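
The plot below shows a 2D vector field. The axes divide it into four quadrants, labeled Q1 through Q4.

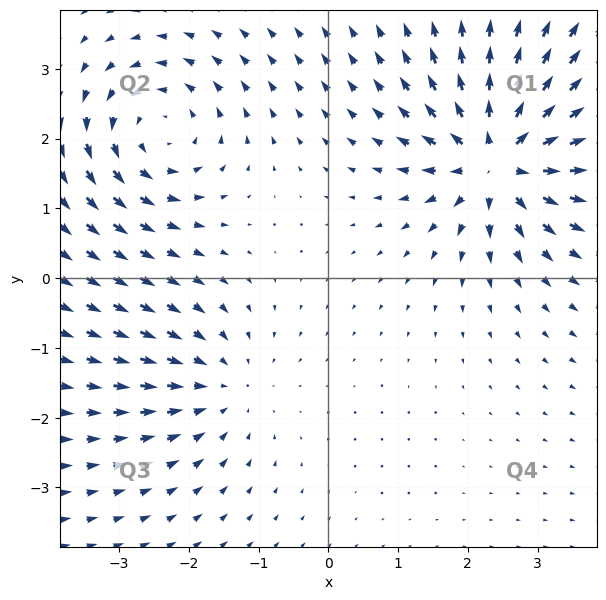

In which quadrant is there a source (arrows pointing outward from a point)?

The source sits at approximately (2.4, 1.7), which lies in quadrant Q1. The divergence there is about +7, positive as expected for a source.

Q1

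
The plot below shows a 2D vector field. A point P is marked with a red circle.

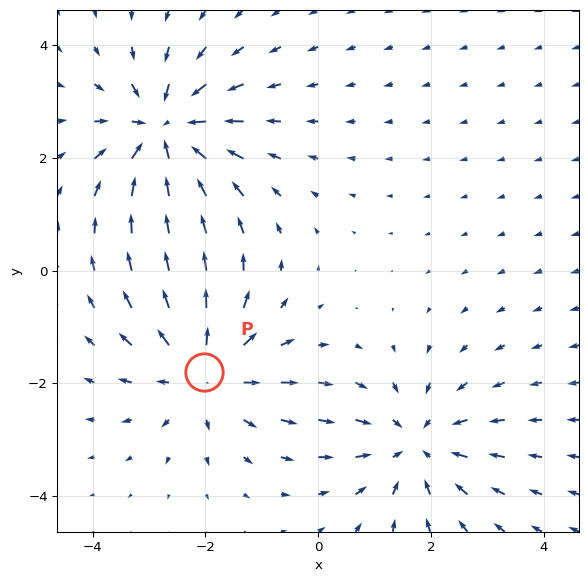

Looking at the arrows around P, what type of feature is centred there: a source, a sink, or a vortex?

source

At P (-2.0, -1.8) the arrows spread outward. Divergence about +4, curl ≈0 — positive divergence with near-zero curl is a source.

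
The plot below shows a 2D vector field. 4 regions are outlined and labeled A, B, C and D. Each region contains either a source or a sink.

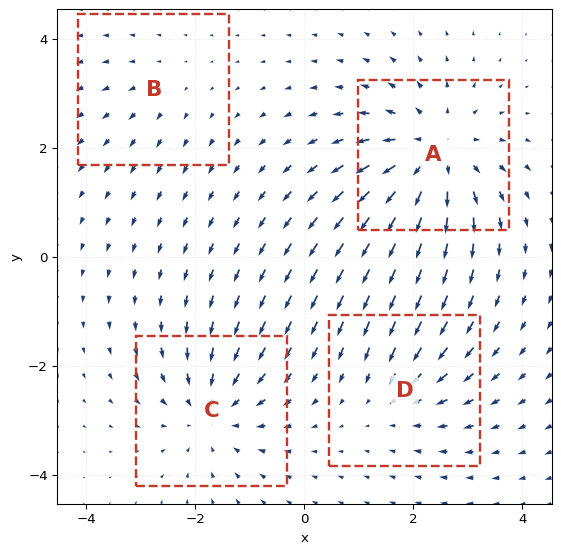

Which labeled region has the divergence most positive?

A

Divergence at each region's feature centre — A: about +6, B: about +2, C: about -4, D: about -3. Region A is most positive.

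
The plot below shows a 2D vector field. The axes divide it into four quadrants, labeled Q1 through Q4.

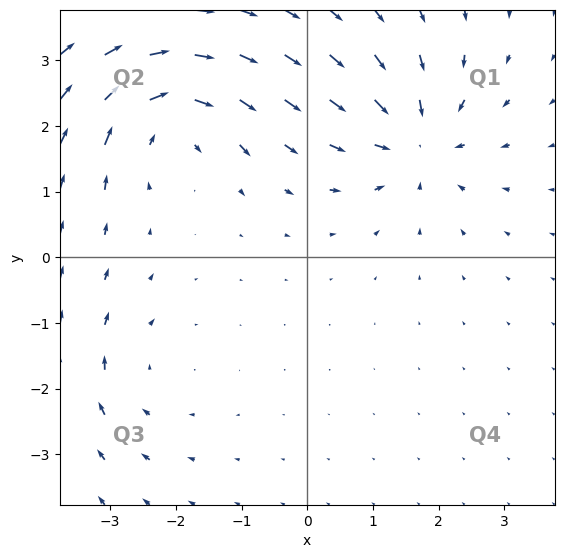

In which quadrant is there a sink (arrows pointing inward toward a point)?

The sink sits at approximately (1.7, 1.8), which lies in quadrant Q1. The divergence there is about -5, negative as expected for a sink.

Q1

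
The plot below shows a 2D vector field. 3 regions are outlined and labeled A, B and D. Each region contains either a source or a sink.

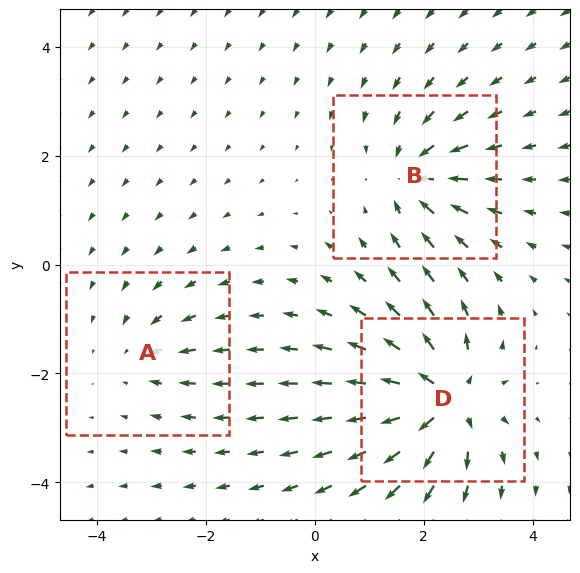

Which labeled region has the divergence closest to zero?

A

Divergence at each region's feature centre — A: about -2, B: about -4, D: about +6. Region A is closest to zero.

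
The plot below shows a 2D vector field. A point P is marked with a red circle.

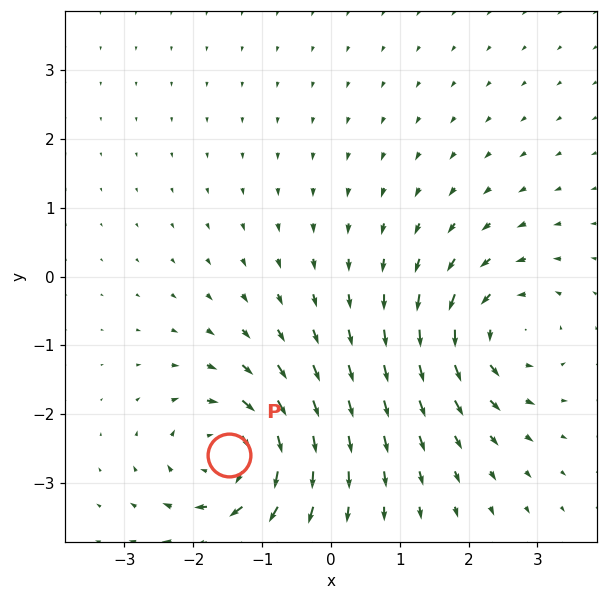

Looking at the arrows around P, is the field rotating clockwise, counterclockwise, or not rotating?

Near P at (-1.5, -2.6) the arrows circulate clockwise. The curl (z-component) there is about -5; negative curl means clockwise rotation.

clockwise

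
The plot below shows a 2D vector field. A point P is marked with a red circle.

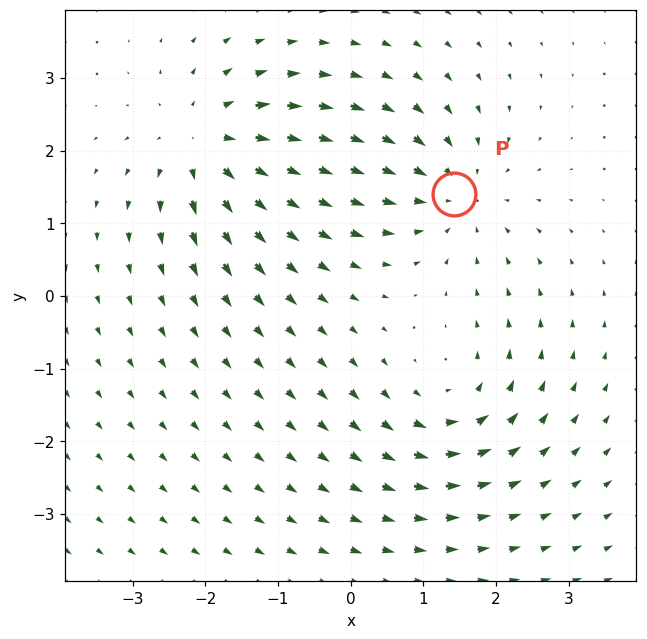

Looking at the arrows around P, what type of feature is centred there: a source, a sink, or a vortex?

sink

At P (1.4, 1.4) the arrows converge inward. Divergence about -4, curl ≈0 — negative divergence with near-zero curl is a sink.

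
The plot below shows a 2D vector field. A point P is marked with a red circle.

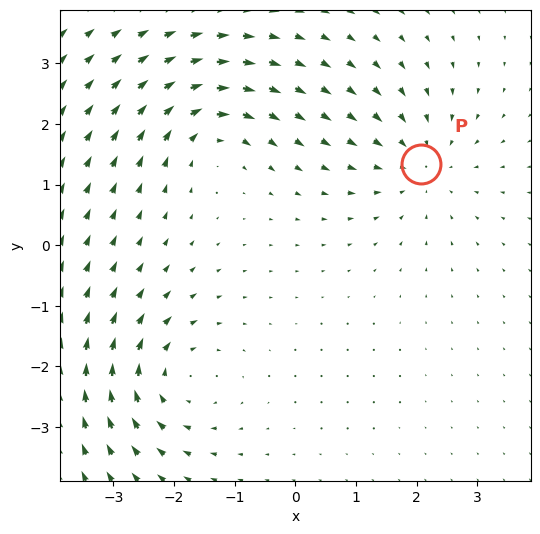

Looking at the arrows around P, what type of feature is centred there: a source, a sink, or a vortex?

At P (2.1, 1.3) the arrows converge inward. Divergence about -3, curl ≈0 — negative divergence with near-zero curl is a sink.

sink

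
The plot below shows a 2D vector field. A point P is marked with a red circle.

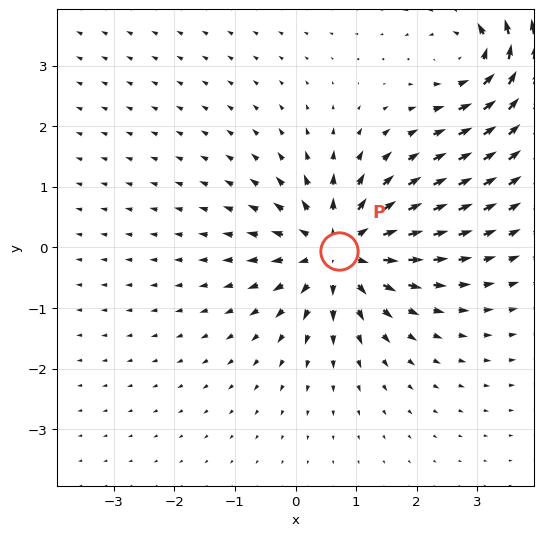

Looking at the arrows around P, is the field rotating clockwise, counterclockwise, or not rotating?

not rotating

Near P at (0.7, -0.1) the arrows show no circulation. The curl there is ≈0.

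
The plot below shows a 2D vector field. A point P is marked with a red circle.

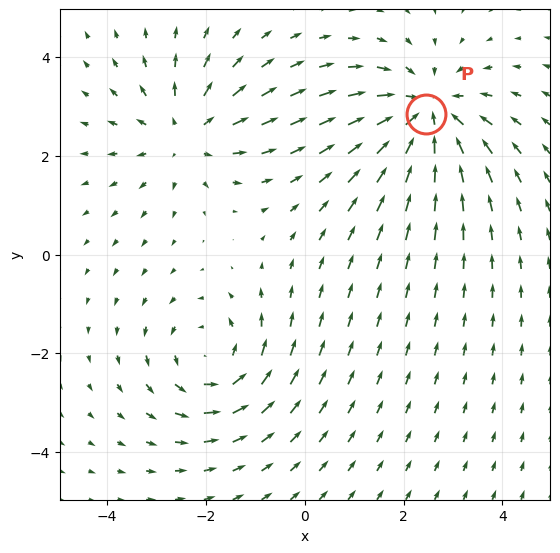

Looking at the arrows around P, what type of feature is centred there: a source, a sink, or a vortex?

sink

At P (2.5, 2.9) the arrows converge inward. Divergence about -4, curl ≈0 — negative divergence with near-zero curl is a sink.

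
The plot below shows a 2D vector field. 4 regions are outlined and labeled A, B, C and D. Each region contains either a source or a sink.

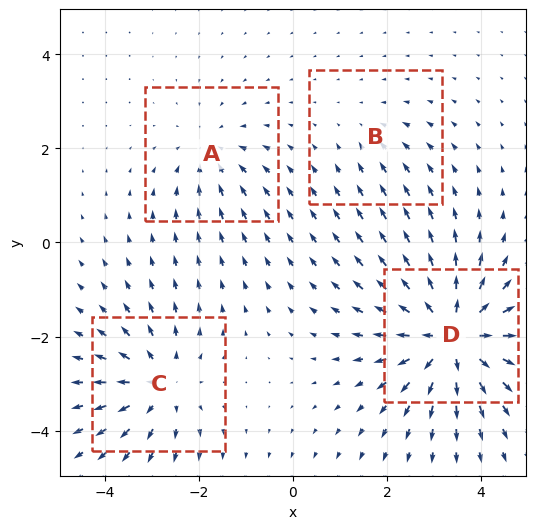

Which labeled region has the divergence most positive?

D

Divergence at each region's feature centre — A: about -3, B: about -2, C: about +5, D: about +8. Region D is most positive.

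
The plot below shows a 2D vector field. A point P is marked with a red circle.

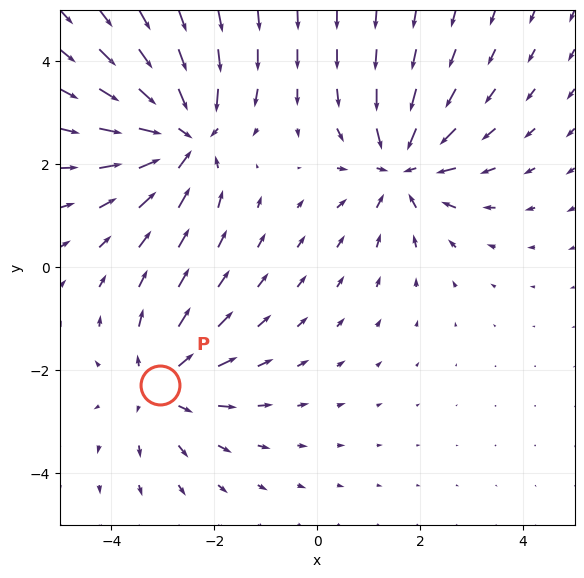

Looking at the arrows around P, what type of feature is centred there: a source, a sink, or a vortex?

At P (-3.0, -2.3) the arrows spread outward. Divergence about +3, curl ≈0 — positive divergence with near-zero curl is a source.

source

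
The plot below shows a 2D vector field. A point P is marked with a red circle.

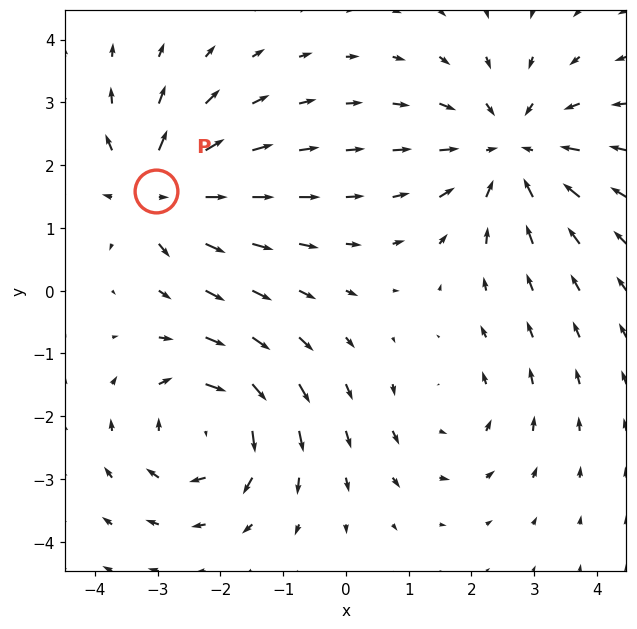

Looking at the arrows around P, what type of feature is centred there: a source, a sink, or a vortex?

source

At P (-3.0, 1.6) the arrows spread outward. Divergence about +4, curl ≈0 — positive divergence with near-zero curl is a source.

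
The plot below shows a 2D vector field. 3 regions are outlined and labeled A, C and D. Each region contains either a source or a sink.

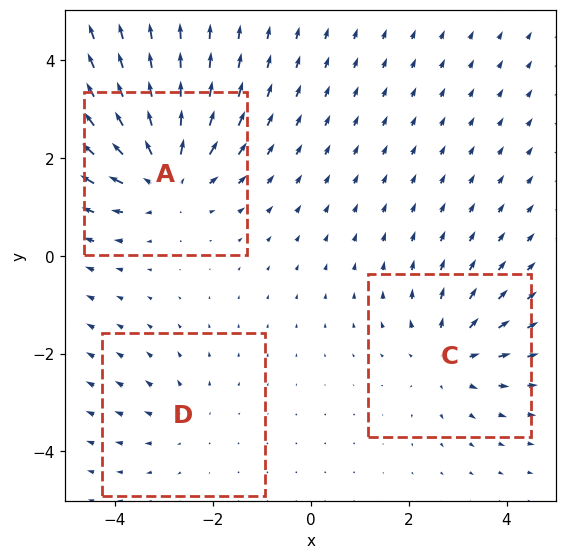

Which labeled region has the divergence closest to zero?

Divergence at each region's feature centre — A: about +5, C: about +3, D: about +2. Region D is closest to zero.

D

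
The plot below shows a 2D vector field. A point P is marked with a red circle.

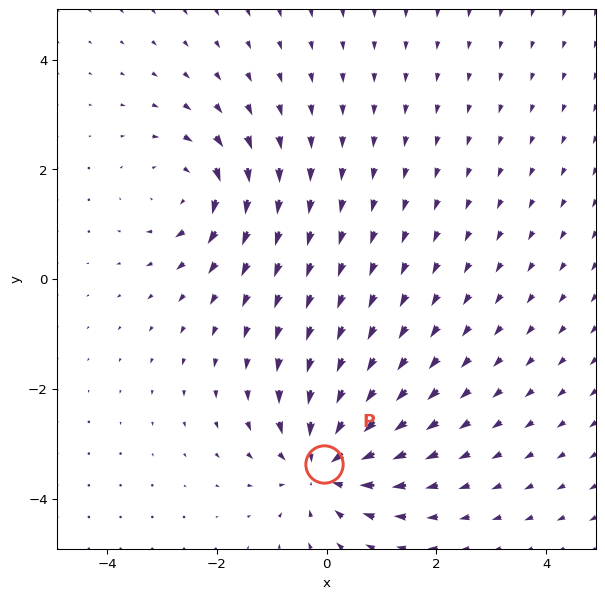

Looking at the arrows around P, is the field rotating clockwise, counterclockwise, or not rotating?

not rotating

Near P at (-0.0, -3.4) the arrows show no circulation. The curl there is ≈0.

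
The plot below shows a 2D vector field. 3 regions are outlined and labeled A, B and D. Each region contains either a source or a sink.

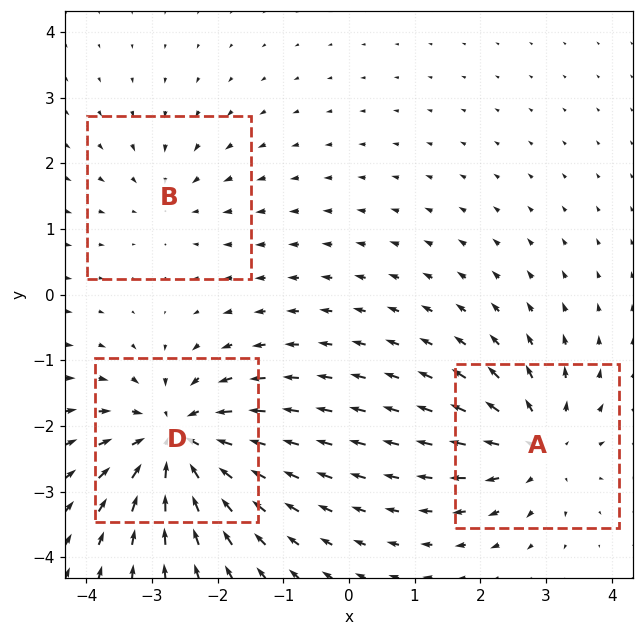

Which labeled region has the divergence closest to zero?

Divergence at each region's feature centre — A: about +4, B: about -2, D: about -6. Region B is closest to zero.

B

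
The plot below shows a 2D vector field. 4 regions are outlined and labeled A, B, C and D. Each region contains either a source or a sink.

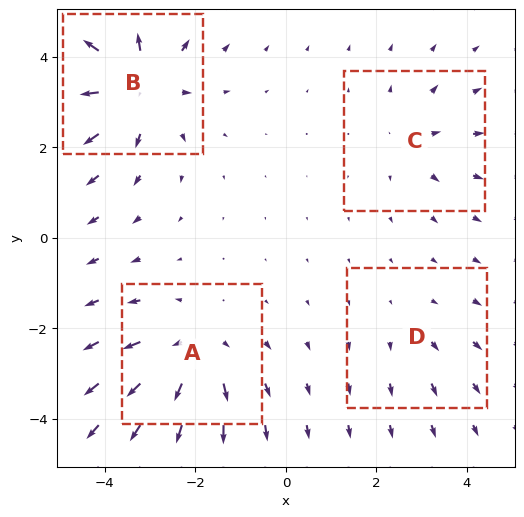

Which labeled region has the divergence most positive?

B

Divergence at each region's feature centre — A: about +5, B: about +6, C: about +3, D: about +2. Region B is most positive.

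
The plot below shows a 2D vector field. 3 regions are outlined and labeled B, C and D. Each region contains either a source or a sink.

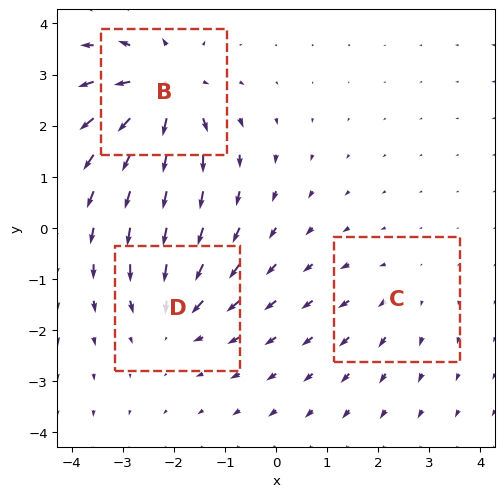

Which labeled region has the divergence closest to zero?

C

Divergence at each region's feature centre — B: about +5, C: about +2, D: about -3. Region C is closest to zero.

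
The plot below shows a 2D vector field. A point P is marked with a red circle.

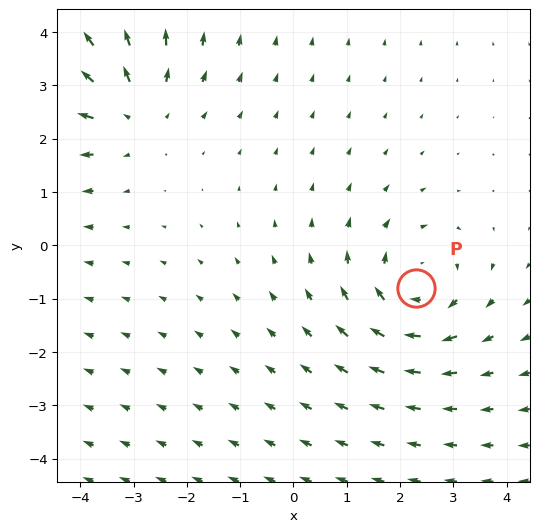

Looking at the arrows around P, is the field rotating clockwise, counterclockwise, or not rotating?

Near P at (2.3, -0.8) the arrows circulate clockwise. The curl (z-component) there is about -3; negative curl means clockwise rotation.

clockwise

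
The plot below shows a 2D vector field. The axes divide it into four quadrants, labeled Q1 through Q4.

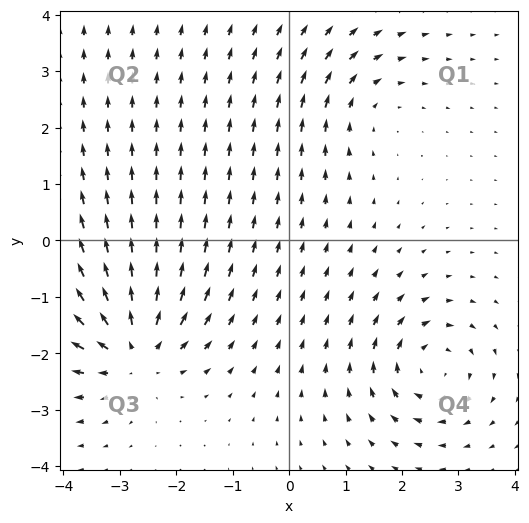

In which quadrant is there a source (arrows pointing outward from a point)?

The source sits at approximately (-2.8, -1.9), which lies in quadrant Q3. The divergence there is about +5, positive as expected for a source.

Q3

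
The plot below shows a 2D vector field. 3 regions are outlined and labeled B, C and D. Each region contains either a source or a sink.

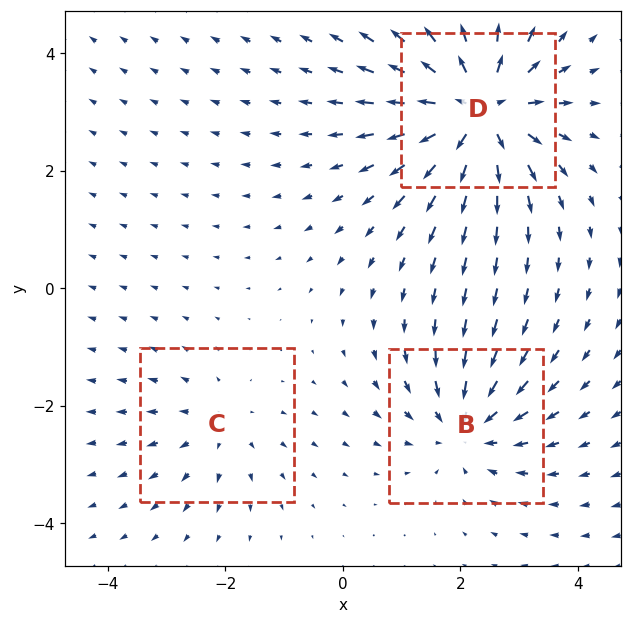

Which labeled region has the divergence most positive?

D

Divergence at each region's feature centre — B: about -3, C: about +2, D: about +6. Region D is most positive.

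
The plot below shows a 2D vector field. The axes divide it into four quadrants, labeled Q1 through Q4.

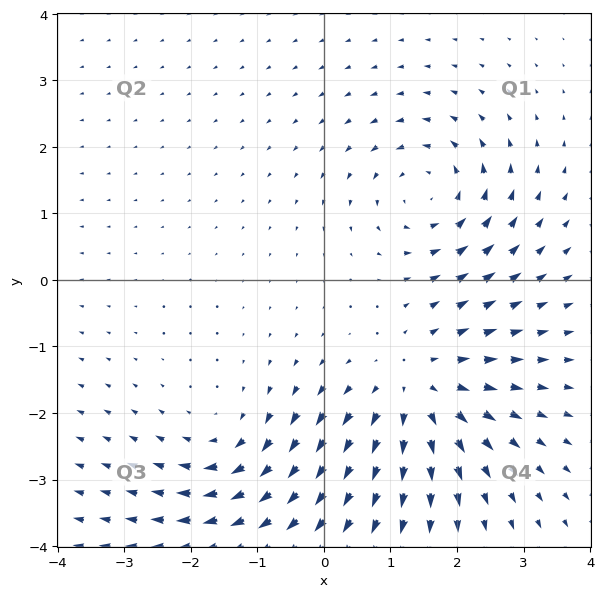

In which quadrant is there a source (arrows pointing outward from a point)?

Q4

The source sits at approximately (1.4, -1.6), which lies in quadrant Q4. The divergence there is about +4, positive as expected for a source.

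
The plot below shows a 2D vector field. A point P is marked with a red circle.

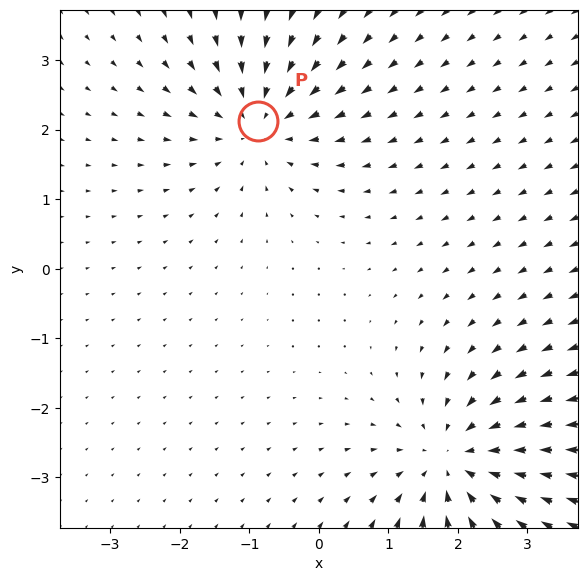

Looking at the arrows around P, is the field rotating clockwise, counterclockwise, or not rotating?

Near P at (-0.9, 2.1) the arrows show no circulation. The curl there is ≈0.

not rotating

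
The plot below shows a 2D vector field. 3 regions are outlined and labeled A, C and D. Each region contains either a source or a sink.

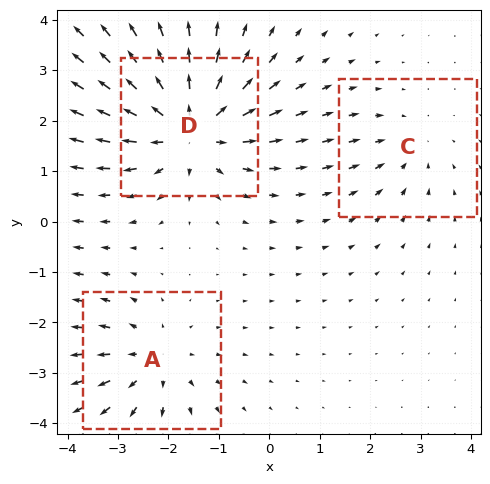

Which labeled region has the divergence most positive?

Divergence at each region's feature centre — A: about +3, C: about -2, D: about +5. Region D is most positive.

D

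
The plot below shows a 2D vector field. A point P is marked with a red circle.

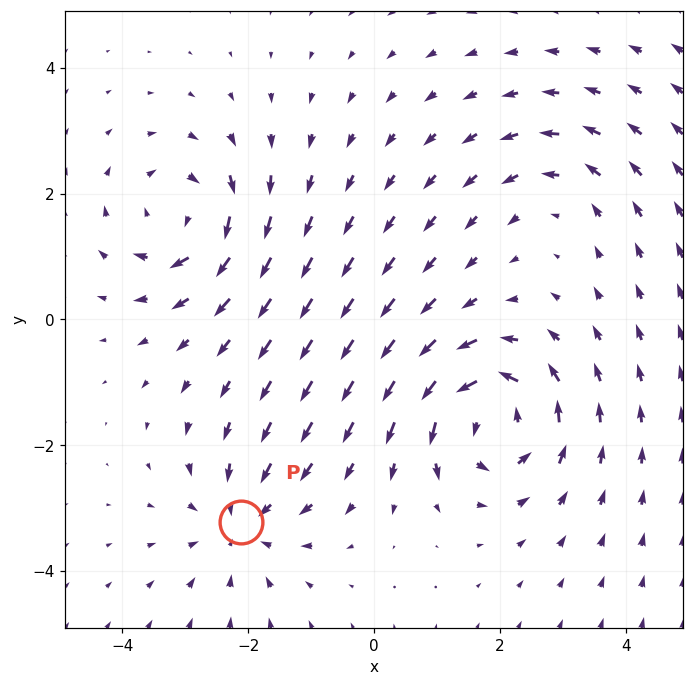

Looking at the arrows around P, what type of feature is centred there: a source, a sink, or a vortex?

sink

At P (-2.1, -3.2) the arrows converge inward. Divergence about -4, curl ≈0 — negative divergence with near-zero curl is a sink.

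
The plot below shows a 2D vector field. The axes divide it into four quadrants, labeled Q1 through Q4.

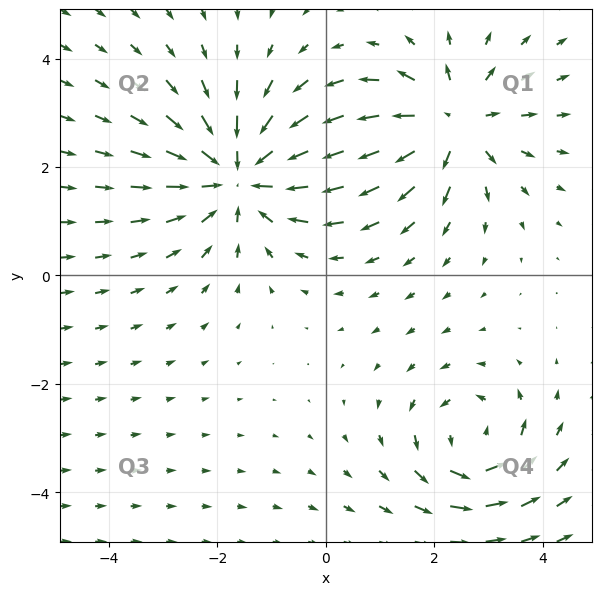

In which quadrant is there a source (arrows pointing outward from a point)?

Q1

The source sits at approximately (2.3, 2.8), which lies in quadrant Q1. The divergence there is about +4, positive as expected for a source.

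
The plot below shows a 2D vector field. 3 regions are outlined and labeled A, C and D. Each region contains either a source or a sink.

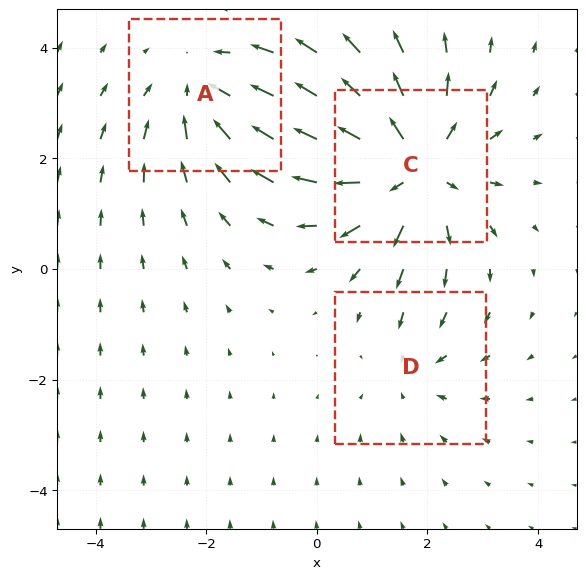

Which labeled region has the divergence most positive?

Divergence at each region's feature centre — A: about -3, C: about +4, D: about -2. Region C is most positive.

C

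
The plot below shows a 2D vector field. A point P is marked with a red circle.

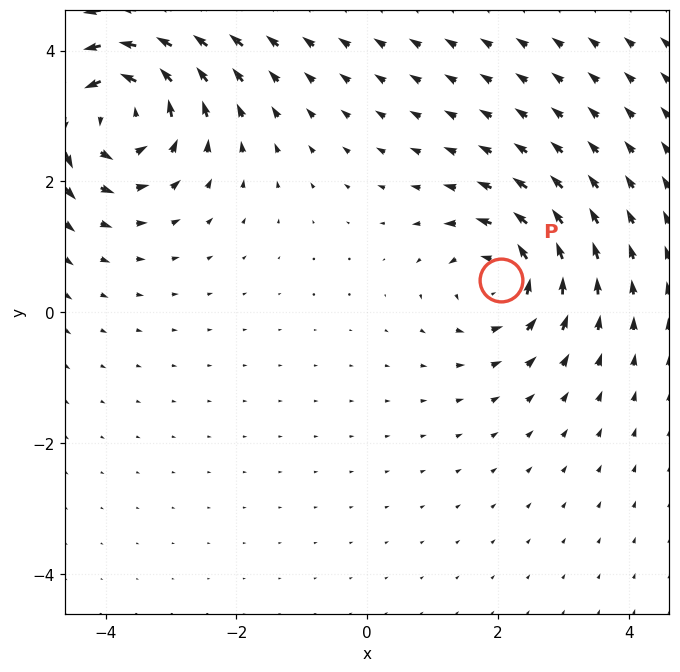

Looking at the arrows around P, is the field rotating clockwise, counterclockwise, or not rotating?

Near P at (2.0, 0.5) the arrows circulate counterclockwise. The curl (z-component) there is about +4; positive curl means counterclockwise rotation.

counterclockwise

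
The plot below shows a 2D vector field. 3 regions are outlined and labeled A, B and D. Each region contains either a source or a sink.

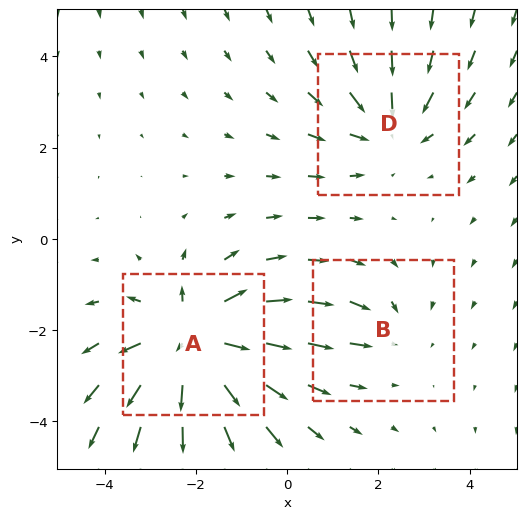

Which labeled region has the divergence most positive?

Divergence at each region's feature centre — A: about +5, B: about -2, D: about -3. Region A is most positive.

A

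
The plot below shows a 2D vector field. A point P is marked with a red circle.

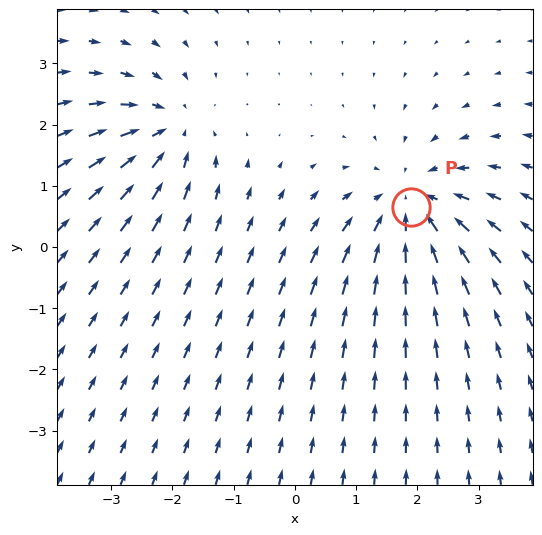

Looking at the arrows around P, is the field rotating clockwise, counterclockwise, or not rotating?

not rotating

Near P at (1.9, 0.6) the arrows show no circulation. The curl there is ≈0.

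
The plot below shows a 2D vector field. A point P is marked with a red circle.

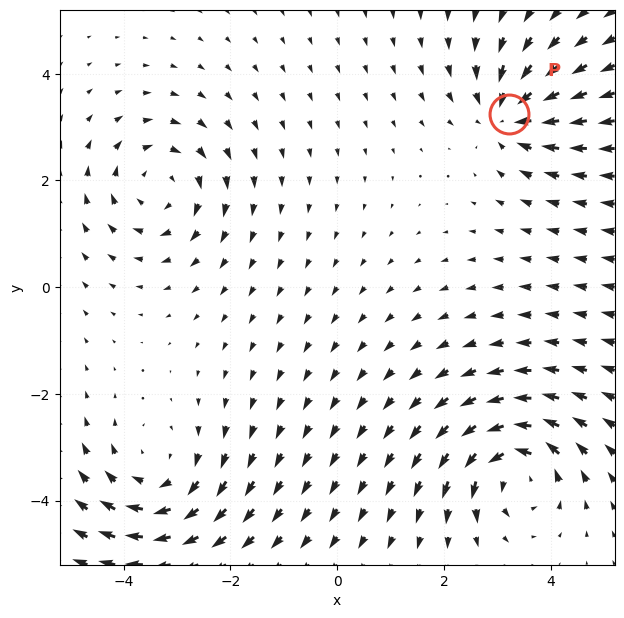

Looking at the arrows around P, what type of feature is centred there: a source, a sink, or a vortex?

sink

At P (3.2, 3.2) the arrows converge inward. Divergence about -5, curl ≈0 — negative divergence with near-zero curl is a sink.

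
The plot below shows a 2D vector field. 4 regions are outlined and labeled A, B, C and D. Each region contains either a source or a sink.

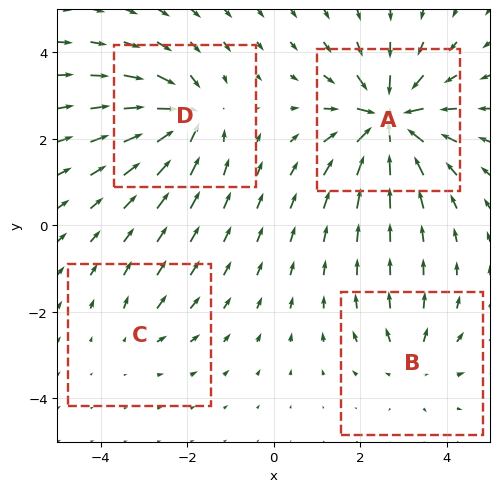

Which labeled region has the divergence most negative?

A

Divergence at each region's feature centre — A: about -9, B: about +4, C: about +2, D: about -6. Region A is most negative.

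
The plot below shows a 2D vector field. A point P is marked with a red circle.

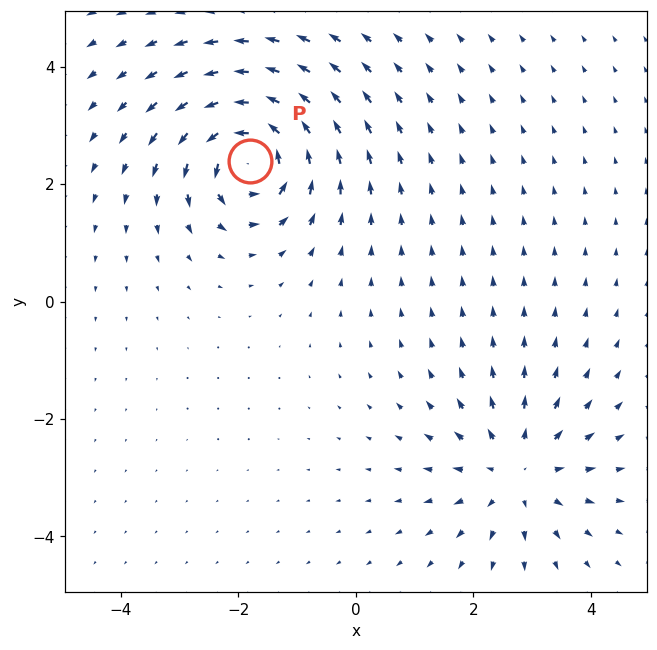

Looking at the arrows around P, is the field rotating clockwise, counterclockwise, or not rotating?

counterclockwise

Near P at (-1.8, 2.4) the arrows circulate counterclockwise. The curl (z-component) there is about +7; positive curl means counterclockwise rotation.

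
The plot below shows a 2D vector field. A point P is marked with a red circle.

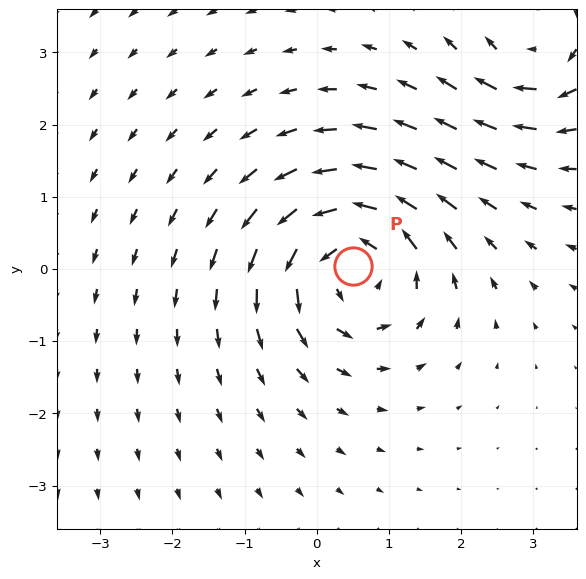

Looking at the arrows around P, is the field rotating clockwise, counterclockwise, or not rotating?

Near P at (0.5, 0.0) the arrows circulate counterclockwise. The curl (z-component) there is about +5; positive curl means counterclockwise rotation.

counterclockwise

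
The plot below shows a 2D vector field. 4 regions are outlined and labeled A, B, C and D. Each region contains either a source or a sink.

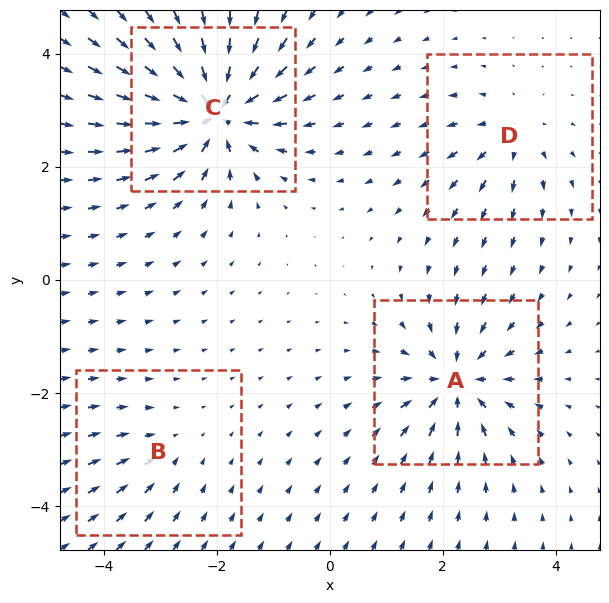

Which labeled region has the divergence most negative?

Divergence at each region's feature centre — A: about -6, B: about -3, C: about -9, D: about +4. Region C is most negative.

C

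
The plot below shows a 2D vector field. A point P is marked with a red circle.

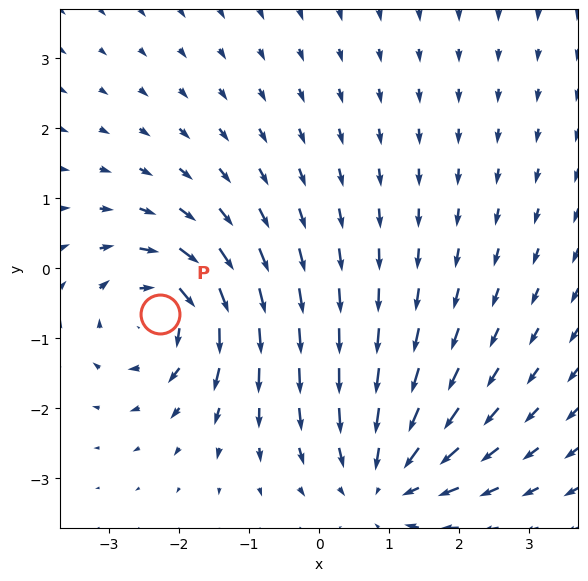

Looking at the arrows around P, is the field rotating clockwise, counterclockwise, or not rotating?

clockwise

Near P at (-2.3, -0.7) the arrows circulate clockwise. The curl (z-component) there is about -5; negative curl means clockwise rotation.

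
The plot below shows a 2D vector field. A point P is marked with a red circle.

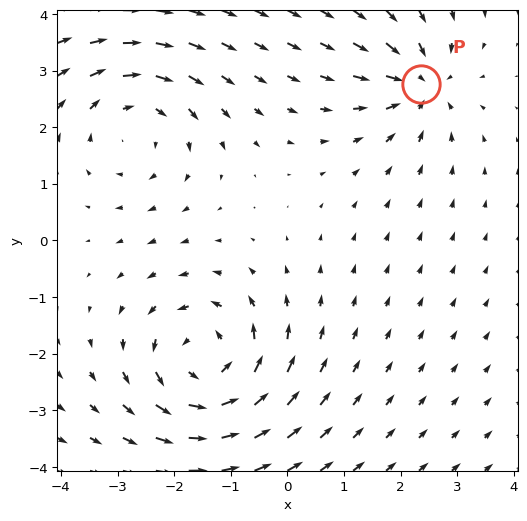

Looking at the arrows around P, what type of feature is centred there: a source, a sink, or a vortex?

At P (2.4, 2.8) the arrows converge inward. Divergence about -4, curl ≈0 — negative divergence with near-zero curl is a sink.

sink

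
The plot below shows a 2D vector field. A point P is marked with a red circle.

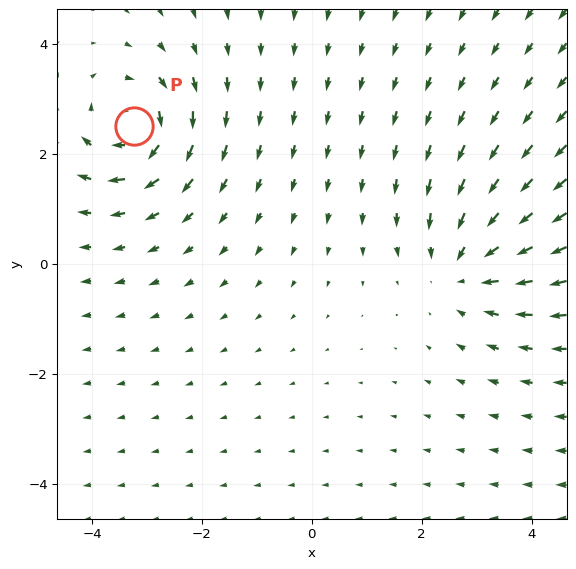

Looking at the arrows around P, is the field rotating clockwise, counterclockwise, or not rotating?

clockwise

Near P at (-3.2, 2.5) the arrows circulate clockwise. The curl (z-component) there is about -4; negative curl means clockwise rotation.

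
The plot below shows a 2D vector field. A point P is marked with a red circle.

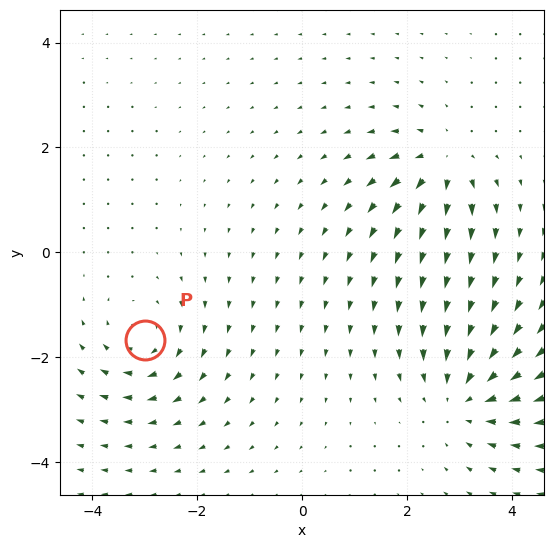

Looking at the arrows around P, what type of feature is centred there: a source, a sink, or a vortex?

At P (-3.0, -1.7) the arrows circulate clockwise. Divergence ≈0, curl about -4 — near-zero divergence with nonzero curl is a vortex.

vortex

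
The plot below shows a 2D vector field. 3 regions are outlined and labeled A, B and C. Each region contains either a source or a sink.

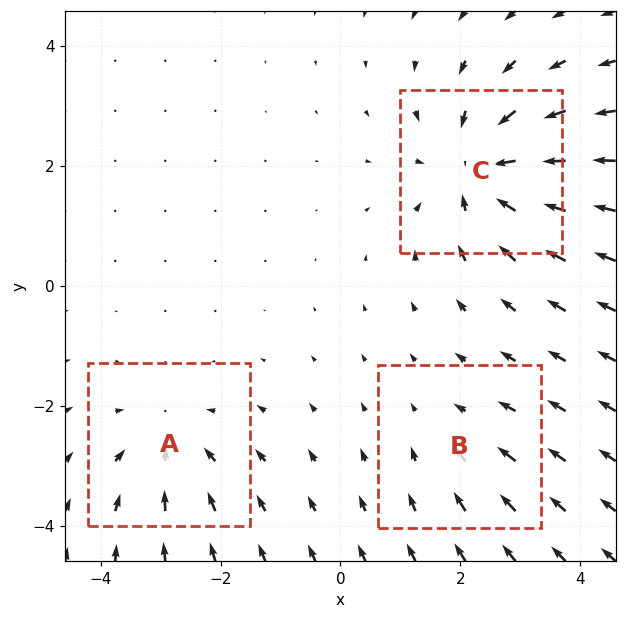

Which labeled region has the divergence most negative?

Divergence at each region's feature centre — A: about -3, B: about -2, C: about -5. Region C is most negative.

C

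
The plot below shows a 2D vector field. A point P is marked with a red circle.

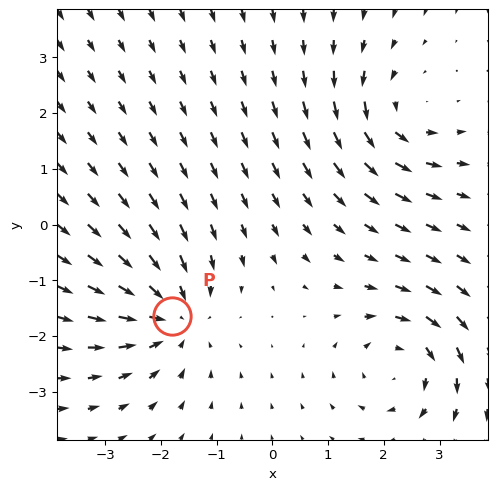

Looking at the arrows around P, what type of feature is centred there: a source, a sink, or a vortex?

At P (-1.8, -1.6) the arrows converge inward. Divergence about -4, curl ≈0 — negative divergence with near-zero curl is a sink.

sink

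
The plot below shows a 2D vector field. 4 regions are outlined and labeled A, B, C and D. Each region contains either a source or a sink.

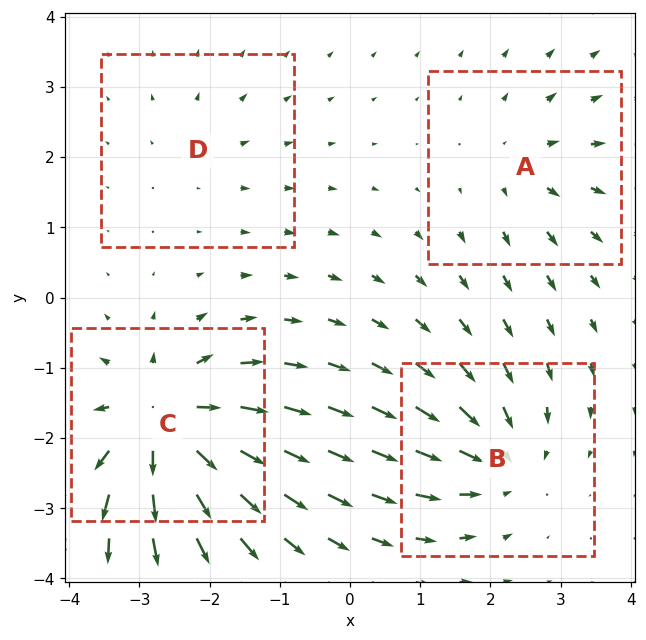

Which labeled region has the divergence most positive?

C

Divergence at each region's feature centre — A: about +3, B: about -5, C: about +8, D: about +2. Region C is most positive.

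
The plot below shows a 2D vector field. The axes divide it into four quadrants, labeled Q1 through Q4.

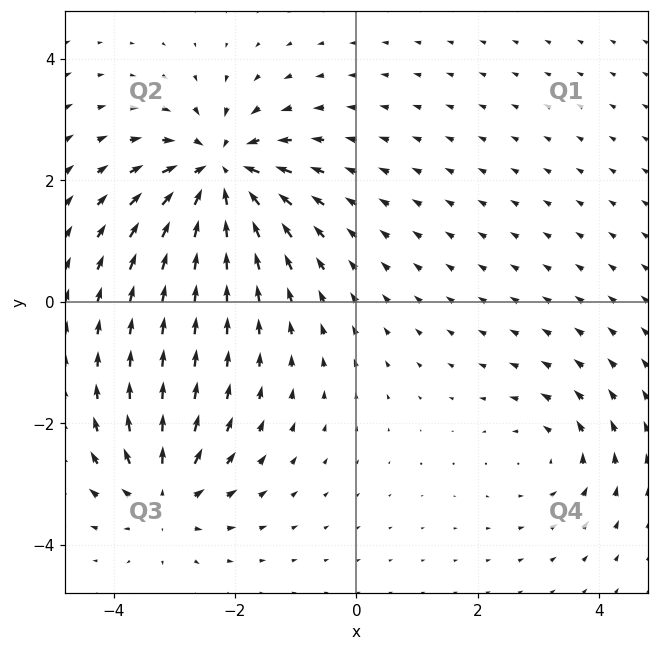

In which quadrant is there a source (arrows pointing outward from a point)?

Q3

The source sits at approximately (-3.2, -3.2), which lies in quadrant Q3. The divergence there is about +4, positive as expected for a source.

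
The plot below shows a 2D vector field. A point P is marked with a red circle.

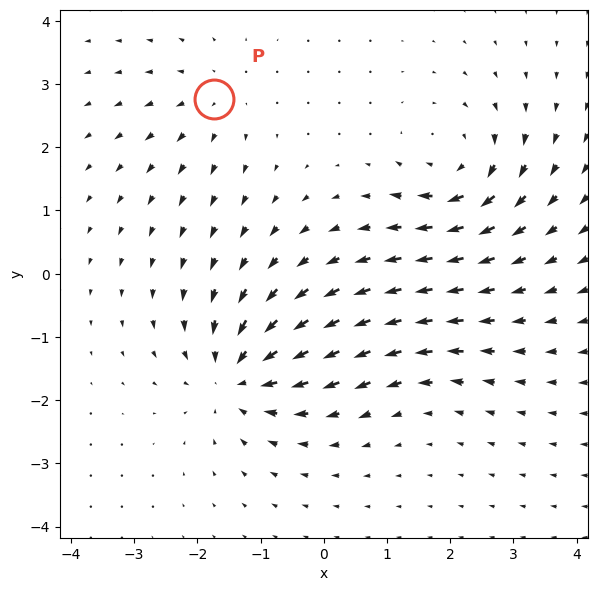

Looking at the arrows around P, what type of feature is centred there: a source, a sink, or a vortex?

source

At P (-1.7, 2.8) the arrows spread outward. Divergence about +3, curl ≈0 — positive divergence with near-zero curl is a source.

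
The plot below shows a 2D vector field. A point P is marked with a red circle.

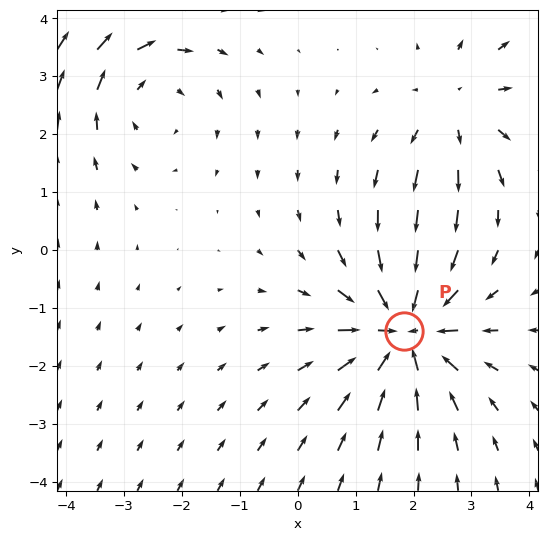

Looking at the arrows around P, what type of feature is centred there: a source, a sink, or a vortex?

sink

At P (1.8, -1.4) the arrows converge inward. Divergence about -6, curl ≈0 — negative divergence with near-zero curl is a sink.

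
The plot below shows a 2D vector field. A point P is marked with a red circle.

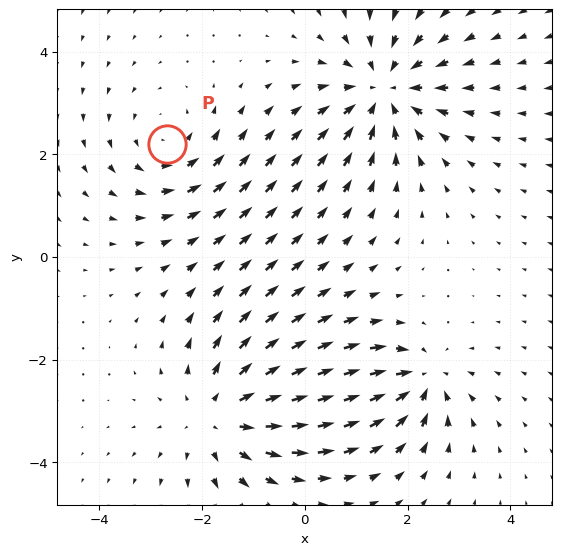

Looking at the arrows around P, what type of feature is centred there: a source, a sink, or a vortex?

vortex

At P (-2.7, 2.2) the arrows circulate counterclockwise. Divergence ≈0, curl about +3 — near-zero divergence with nonzero curl is a vortex.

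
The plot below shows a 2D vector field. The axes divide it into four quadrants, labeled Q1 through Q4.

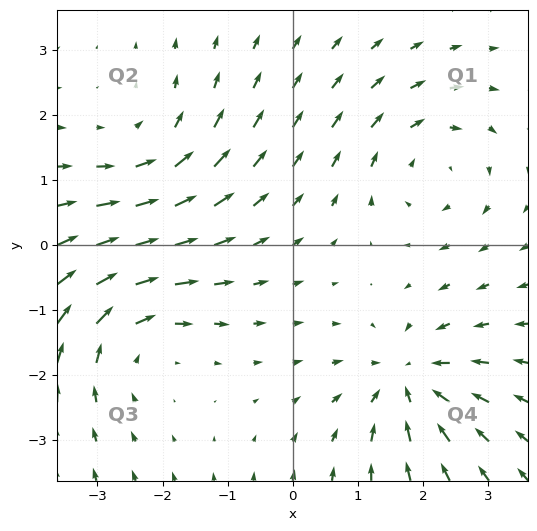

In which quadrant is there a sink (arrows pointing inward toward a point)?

Q4

The sink sits at approximately (1.8, -2.1), which lies in quadrant Q4. The divergence there is about -5, negative as expected for a sink.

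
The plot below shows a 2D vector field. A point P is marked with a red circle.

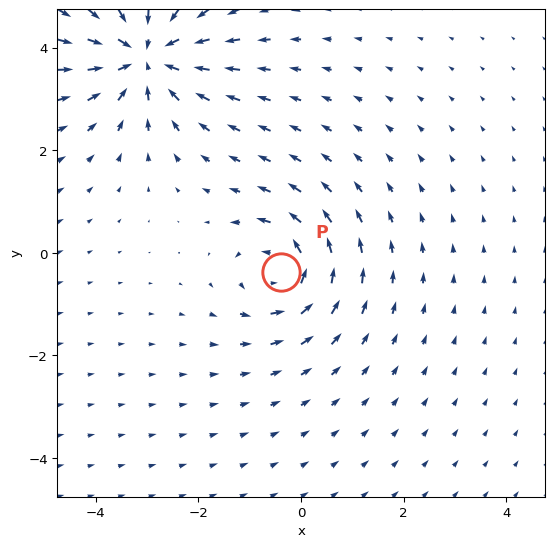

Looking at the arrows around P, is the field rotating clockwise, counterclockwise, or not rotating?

counterclockwise

Near P at (-0.4, -0.4) the arrows circulate counterclockwise. The curl (z-component) there is about +4; positive curl means counterclockwise rotation.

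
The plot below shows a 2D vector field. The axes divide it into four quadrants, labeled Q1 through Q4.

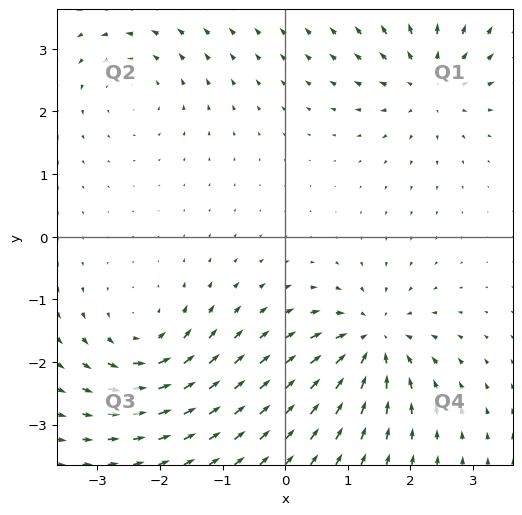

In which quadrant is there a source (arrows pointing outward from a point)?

The source sits at approximately (2.3, 2.5), which lies in quadrant Q1. The divergence there is about +5, positive as expected for a source.

Q1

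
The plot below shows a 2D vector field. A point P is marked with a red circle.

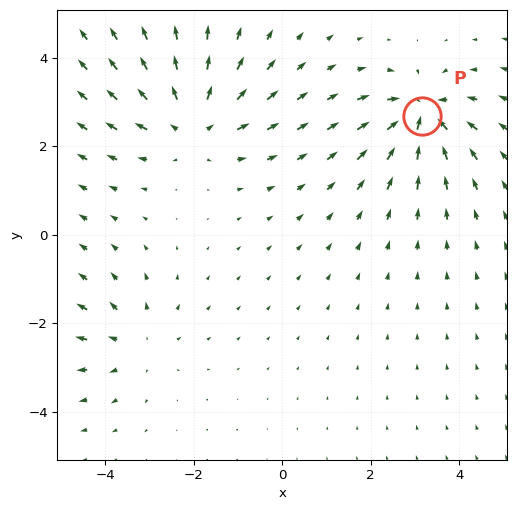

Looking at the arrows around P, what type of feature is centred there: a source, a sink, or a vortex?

sink

At P (3.2, 2.7) the arrows converge inward. Divergence about -5, curl ≈0 — negative divergence with near-zero curl is a sink.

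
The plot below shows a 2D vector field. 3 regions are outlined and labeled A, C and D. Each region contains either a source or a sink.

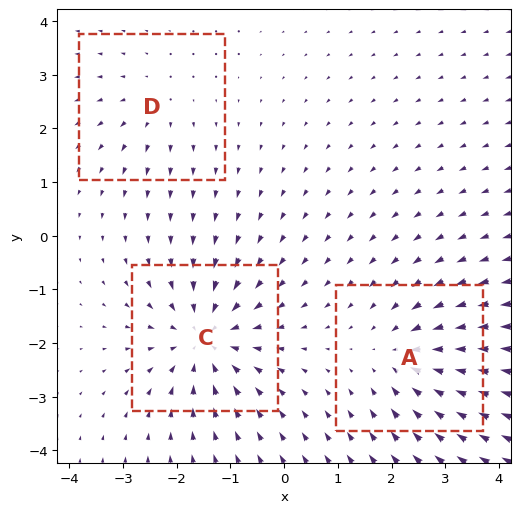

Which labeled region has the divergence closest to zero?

D

Divergence at each region's feature centre — A: about -3, C: about -5, D: about +2. Region D is closest to zero.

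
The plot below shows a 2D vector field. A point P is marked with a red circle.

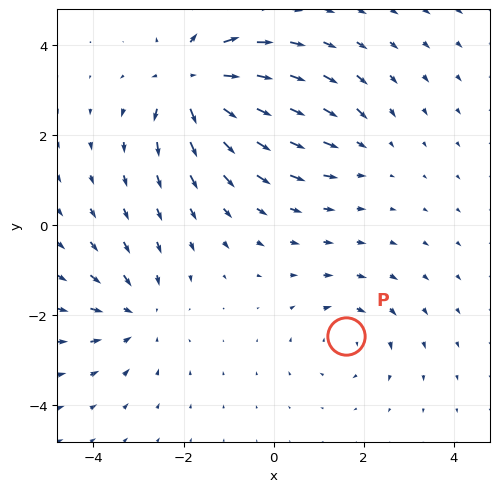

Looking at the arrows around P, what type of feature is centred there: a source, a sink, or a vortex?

vortex

At P (1.6, -2.5) the arrows circulate clockwise. Divergence ≈0, curl about -3 — near-zero divergence with nonzero curl is a vortex.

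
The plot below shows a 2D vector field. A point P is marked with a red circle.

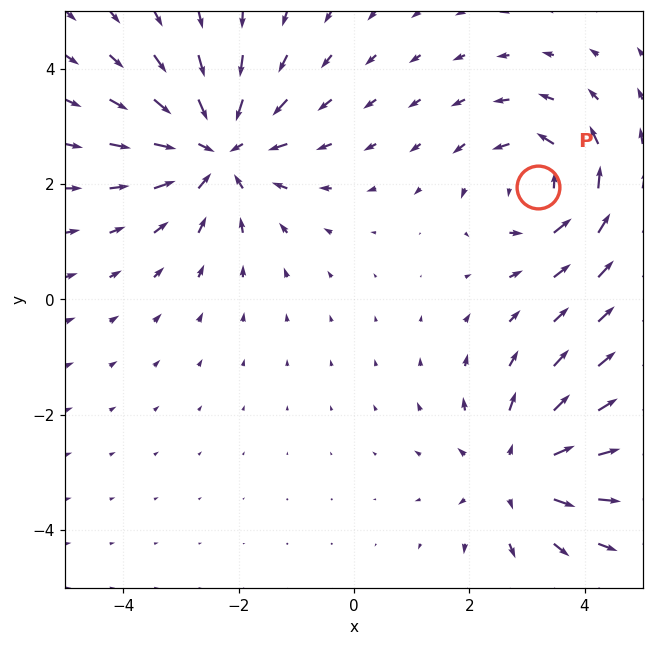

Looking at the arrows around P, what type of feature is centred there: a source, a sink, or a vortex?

At P (3.2, 2.0) the arrows circulate counterclockwise. Divergence ≈0, curl about +4 — near-zero divergence with nonzero curl is a vortex.

vortex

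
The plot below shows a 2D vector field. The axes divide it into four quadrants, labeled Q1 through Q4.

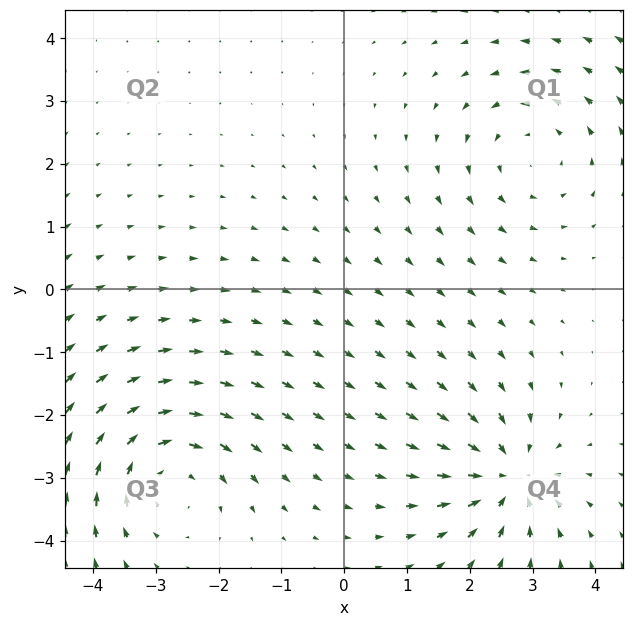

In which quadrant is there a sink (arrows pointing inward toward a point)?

Q4

The sink sits at approximately (2.6, -3.0), which lies in quadrant Q4. The divergence there is about -5, negative as expected for a sink.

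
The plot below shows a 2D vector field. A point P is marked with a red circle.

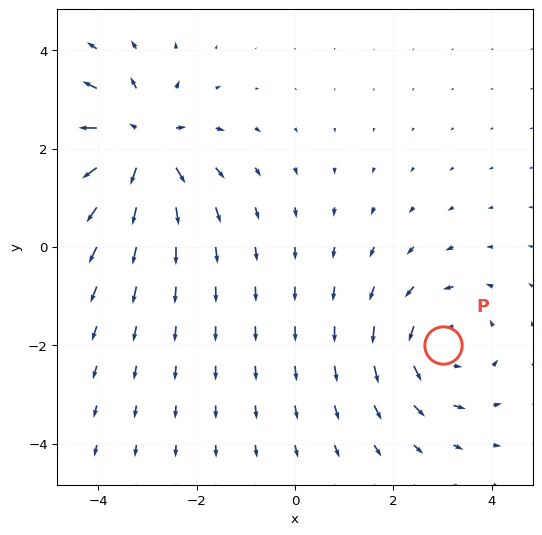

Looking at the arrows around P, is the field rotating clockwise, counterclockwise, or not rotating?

counterclockwise

Near P at (3.0, -2.0) the arrows circulate counterclockwise. The curl (z-component) there is about +2; positive curl means counterclockwise rotation.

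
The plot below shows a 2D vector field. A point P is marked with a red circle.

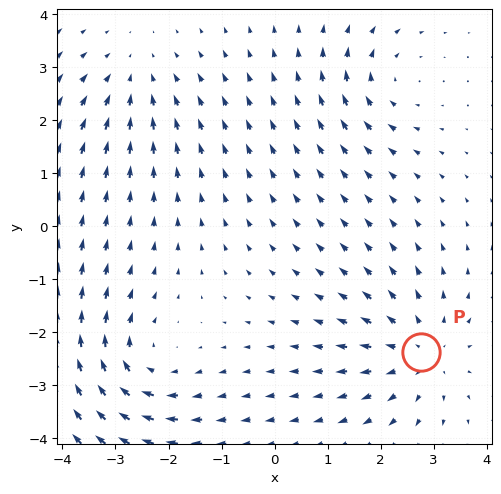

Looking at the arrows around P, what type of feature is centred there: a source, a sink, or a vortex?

At P (2.8, -2.4) the arrows spread outward. Divergence about +4, curl ≈0 — positive divergence with near-zero curl is a source.

source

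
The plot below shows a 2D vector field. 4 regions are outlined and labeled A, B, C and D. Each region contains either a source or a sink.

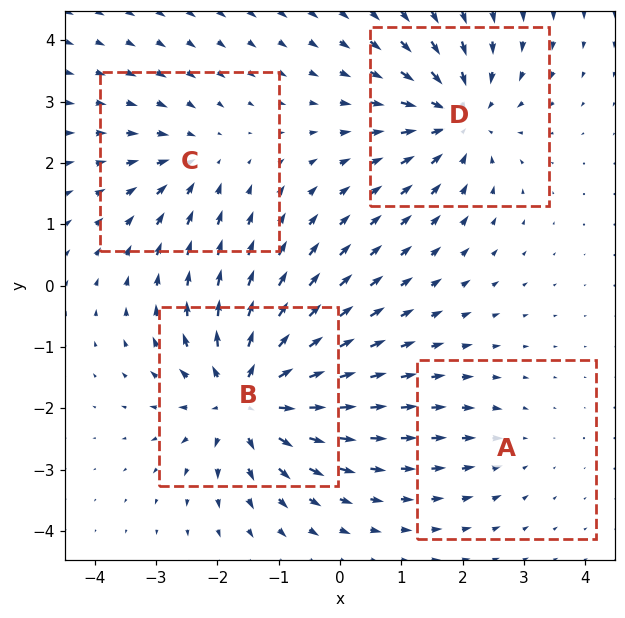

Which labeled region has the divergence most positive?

B

Divergence at each region's feature centre — A: about -2, B: about +7, C: about -3, D: about -5. Region B is most positive.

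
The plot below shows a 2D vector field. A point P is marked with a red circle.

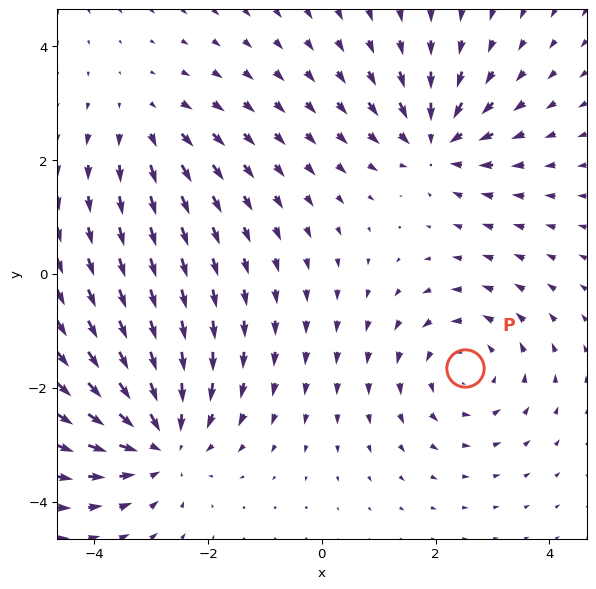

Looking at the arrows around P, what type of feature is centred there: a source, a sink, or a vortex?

vortex

At P (2.5, -1.6) the arrows circulate counterclockwise. Divergence ≈0, curl about +3 — near-zero divergence with nonzero curl is a vortex.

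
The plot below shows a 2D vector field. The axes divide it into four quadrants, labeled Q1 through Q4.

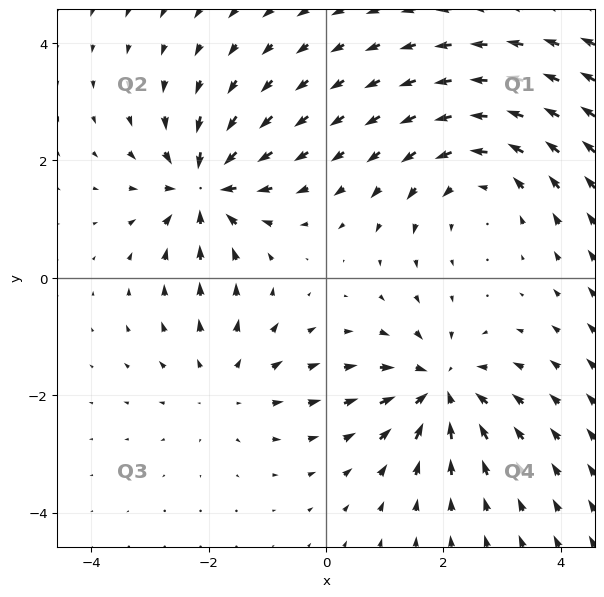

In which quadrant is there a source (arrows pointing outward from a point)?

Q3

The source sits at approximately (-1.7, -1.8), which lies in quadrant Q3. The divergence there is about +3, positive as expected for a source.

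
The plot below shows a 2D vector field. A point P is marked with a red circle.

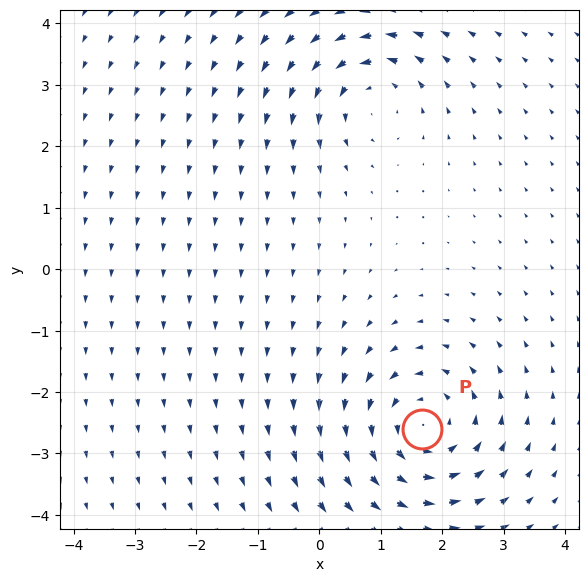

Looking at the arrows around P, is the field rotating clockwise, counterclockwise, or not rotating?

Near P at (1.7, -2.6) the arrows circulate counterclockwise. The curl (z-component) there is about +5; positive curl means counterclockwise rotation.

counterclockwise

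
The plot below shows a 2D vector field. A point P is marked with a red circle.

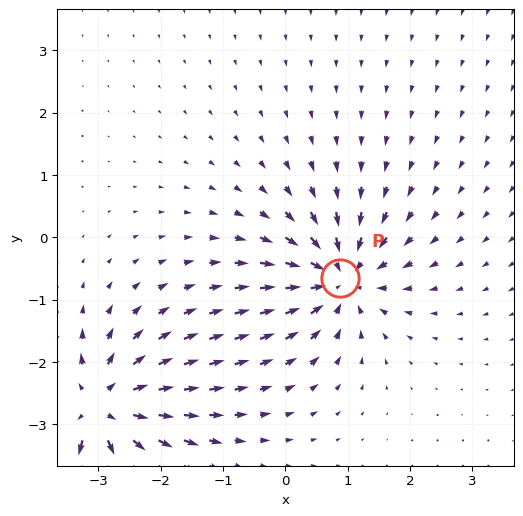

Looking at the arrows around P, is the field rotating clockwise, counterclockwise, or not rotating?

not rotating

Near P at (0.9, -0.7) the arrows show no circulation. The curl there is ≈0.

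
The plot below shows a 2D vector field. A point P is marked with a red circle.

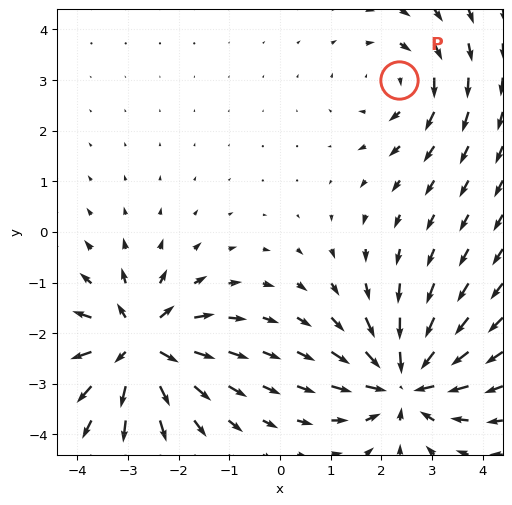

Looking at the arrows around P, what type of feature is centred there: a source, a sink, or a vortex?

At P (2.4, 3.0) the arrows circulate clockwise. Divergence ≈0, curl about -3 — near-zero divergence with nonzero curl is a vortex.

vortex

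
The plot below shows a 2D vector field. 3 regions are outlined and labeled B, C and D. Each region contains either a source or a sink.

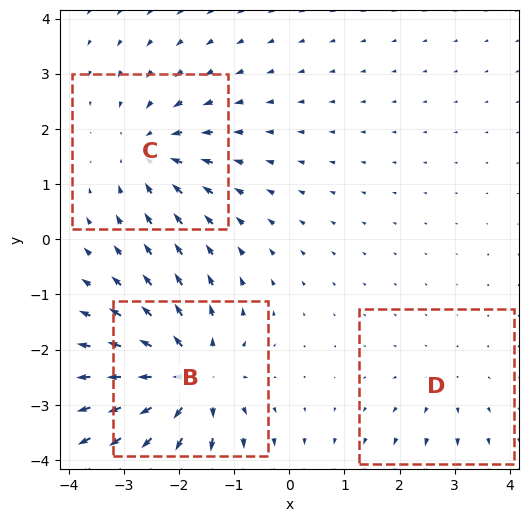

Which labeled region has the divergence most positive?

B

Divergence at each region's feature centre — B: about +5, C: about -4, D: about +2. Region B is most positive.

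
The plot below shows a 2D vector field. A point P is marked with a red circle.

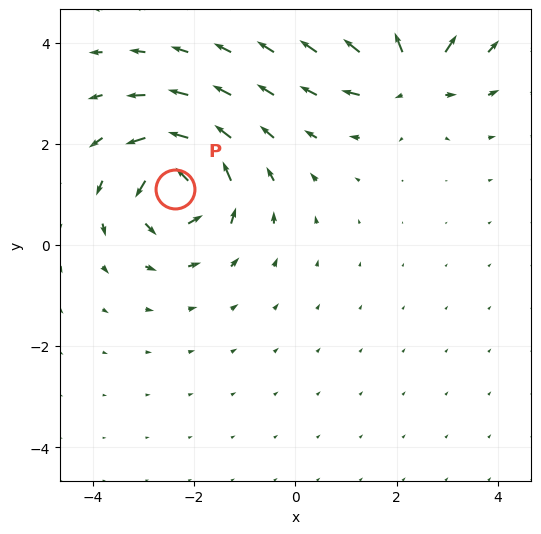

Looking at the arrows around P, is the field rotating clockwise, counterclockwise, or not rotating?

counterclockwise

Near P at (-2.4, 1.1) the arrows circulate counterclockwise. The curl (z-component) there is about +7; positive curl means counterclockwise rotation.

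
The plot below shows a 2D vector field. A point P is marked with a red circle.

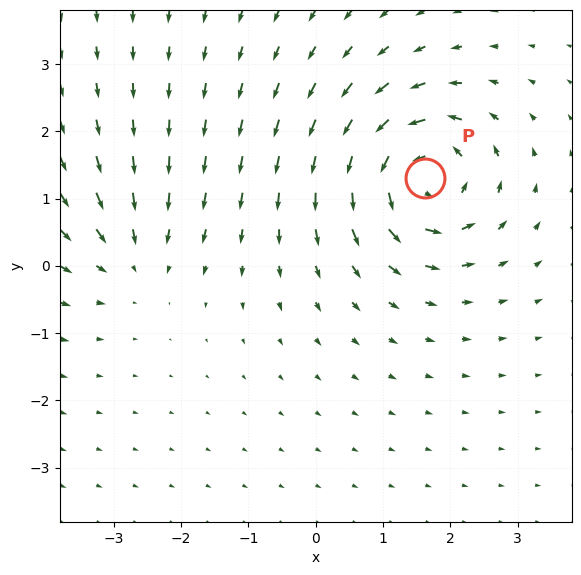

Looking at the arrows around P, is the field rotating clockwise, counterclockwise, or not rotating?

counterclockwise

Near P at (1.6, 1.3) the arrows circulate counterclockwise. The curl (z-component) there is about +6; positive curl means counterclockwise rotation.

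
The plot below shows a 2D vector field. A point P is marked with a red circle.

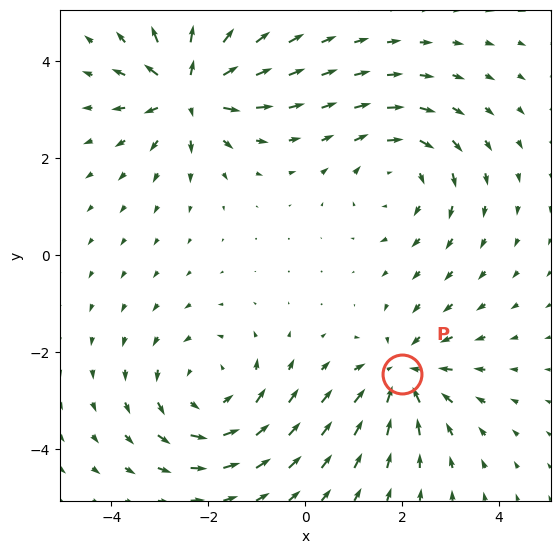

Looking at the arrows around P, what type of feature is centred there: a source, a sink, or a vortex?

sink

At P (2.0, -2.5) the arrows converge inward. Divergence about -4, curl ≈0 — negative divergence with near-zero curl is a sink.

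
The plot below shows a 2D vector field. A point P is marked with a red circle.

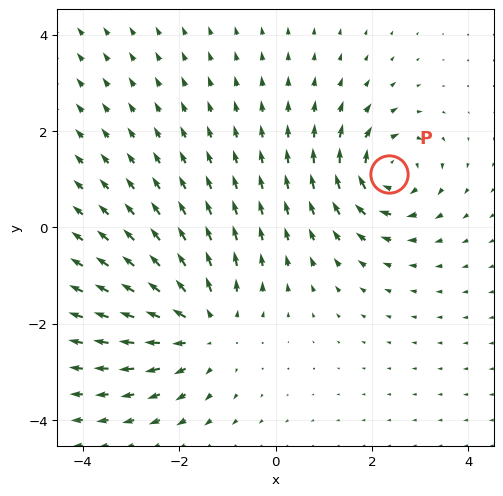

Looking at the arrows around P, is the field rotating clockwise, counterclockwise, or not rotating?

clockwise

Near P at (2.4, 1.1) the arrows circulate clockwise. The curl (z-component) there is about -3; negative curl means clockwise rotation.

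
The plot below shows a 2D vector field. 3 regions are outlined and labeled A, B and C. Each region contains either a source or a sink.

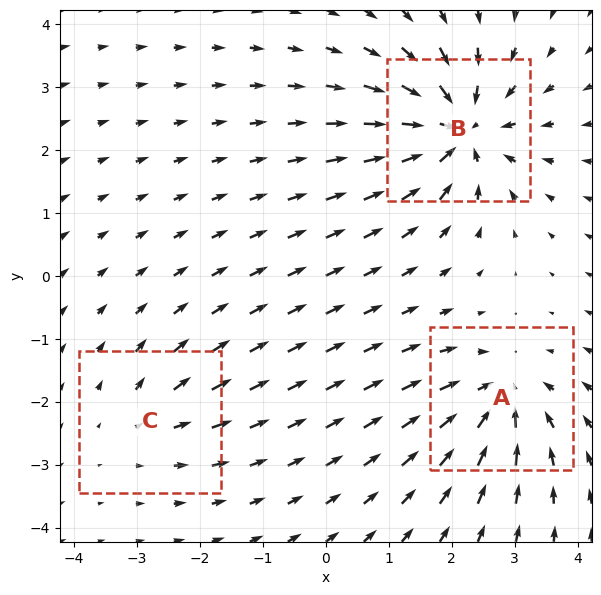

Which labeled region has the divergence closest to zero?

Divergence at each region's feature centre — A: about -4, B: about -6, C: about +2. Region C is closest to zero.

C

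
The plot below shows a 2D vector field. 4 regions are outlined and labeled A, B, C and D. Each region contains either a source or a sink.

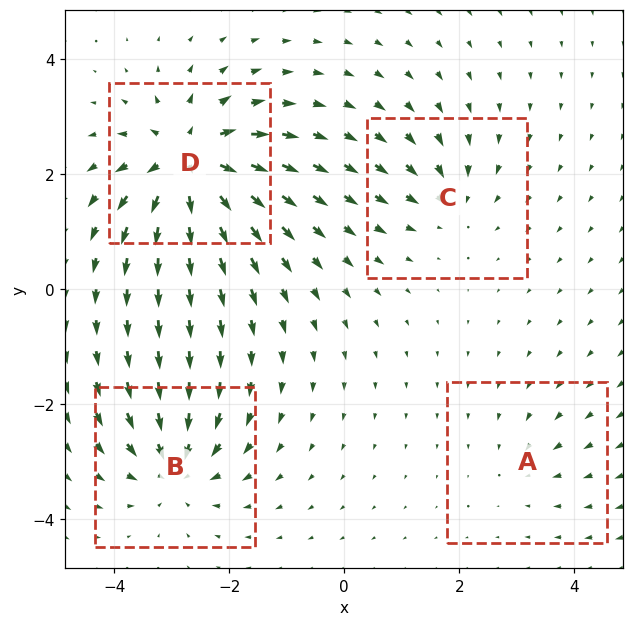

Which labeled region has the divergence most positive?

D

Divergence at each region's feature centre — A: about -2, B: about -6, C: about -4, D: about +9. Region D is most positive.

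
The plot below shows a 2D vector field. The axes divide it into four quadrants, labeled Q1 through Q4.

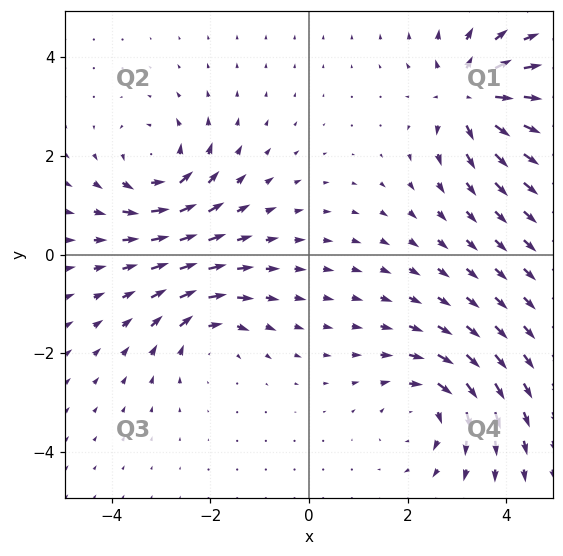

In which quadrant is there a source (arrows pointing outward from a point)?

The source sits at approximately (3.3, 3.2), which lies in quadrant Q1. The divergence there is about +7, positive as expected for a source.

Q1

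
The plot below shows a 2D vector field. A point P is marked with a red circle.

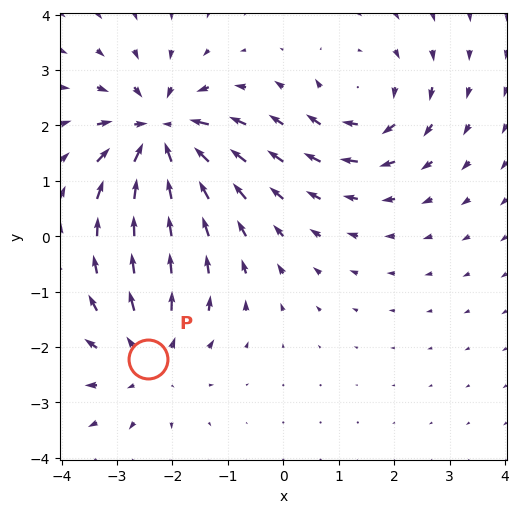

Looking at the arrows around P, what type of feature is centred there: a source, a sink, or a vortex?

At P (-2.4, -2.2) the arrows spread outward. Divergence about +3, curl ≈0 — positive divergence with near-zero curl is a source.

source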